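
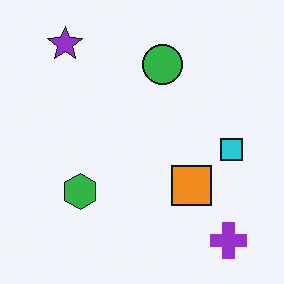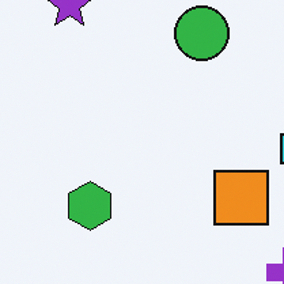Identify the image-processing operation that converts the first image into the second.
This is the original image cropped to a modestly smaller region and rescaled.

The visible shapes are larger and the field of view is narrower; shapes near the original edges may be partly or wholly outside the frame — a crop-and-rescale.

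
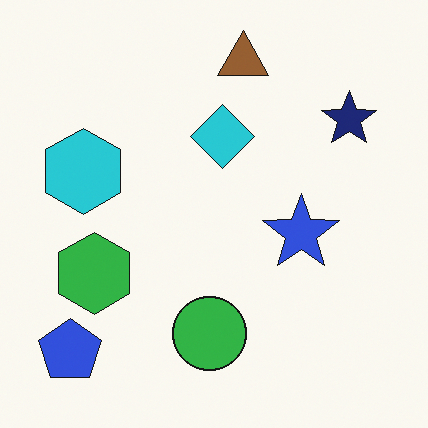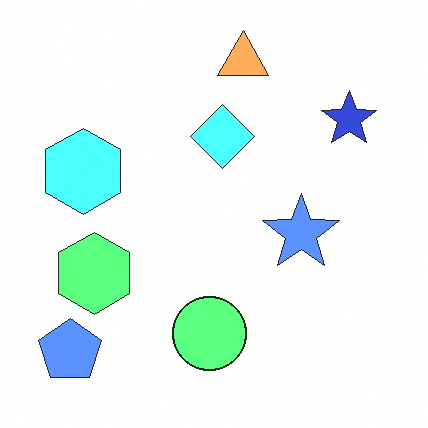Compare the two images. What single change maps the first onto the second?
This is the original image substantially brightened.

Every pixel — background and shapes alike — is uniformly brightened.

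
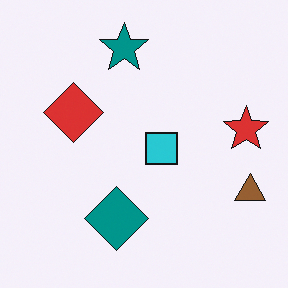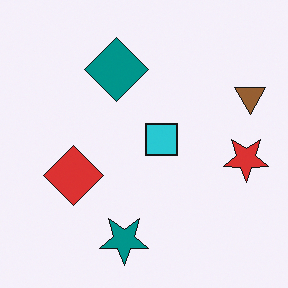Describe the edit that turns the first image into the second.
The transformation is: flipped vertically (top ↔ bottom).

The teal star is in the top of the first image and the bottom of the second — shapes on opposite sides of the horizontal midline have swapped in a mirror flip.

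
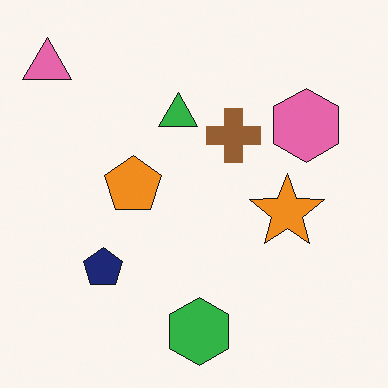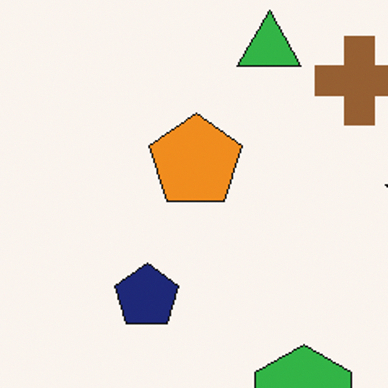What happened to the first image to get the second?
Cropped to a noticeably smaller region and rescaled.

The visible shapes are larger and the field of view is narrower; shapes near the original edges may be partly or wholly outside the frame — a crop-and-rescale.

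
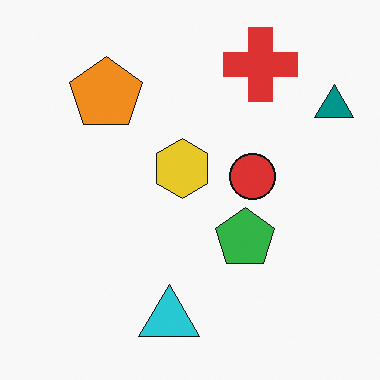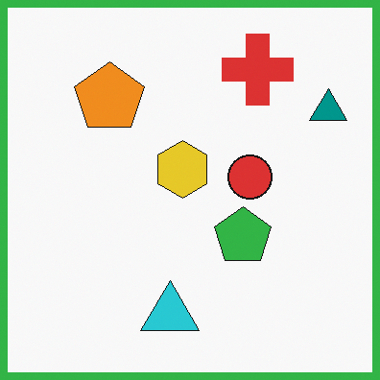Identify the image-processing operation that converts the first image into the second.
The image was framed with a green border.

A solid green frame runs around the edge of the second image, with the content slightly shrunk inside it.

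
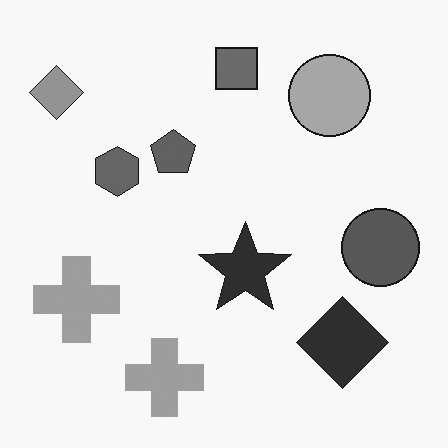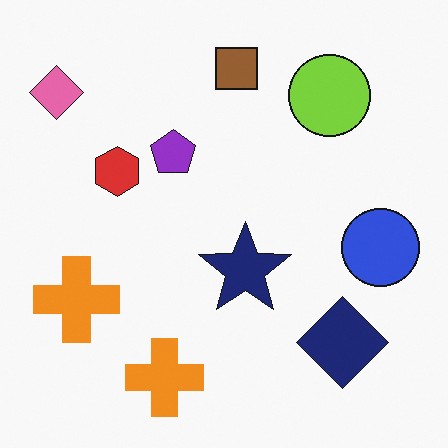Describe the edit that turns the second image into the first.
The first image is the second converted to grayscale.

All color is removed — every shape is now a shade of grey.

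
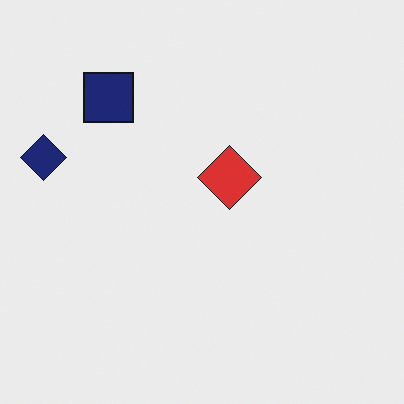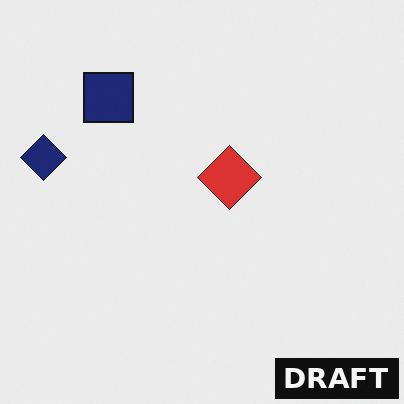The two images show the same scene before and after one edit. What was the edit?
The image was watermarked with the text "DRAFT" in the lower-right corner.

A dark label reading "DRAFT" appears in the lower-right corner.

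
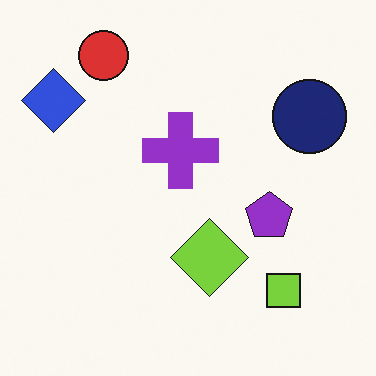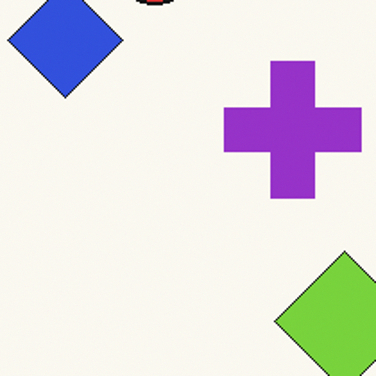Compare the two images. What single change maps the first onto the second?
This is the original image cropped to a noticeably smaller region and rescaled.

The visible shapes are larger and the field of view is narrower; shapes near the original edges may be partly or wholly outside the frame — a crop-and-rescale.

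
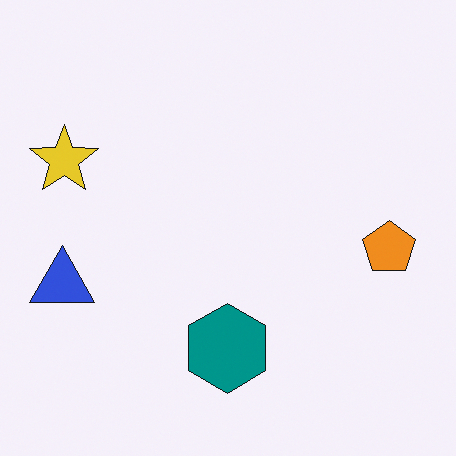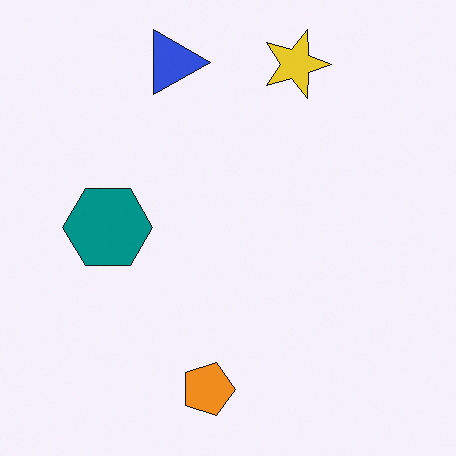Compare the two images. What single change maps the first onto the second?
The transformation is: rotated 90° clockwise.

The yellow star sits in the left of the first image and the top of the second — consistent with a whole-image 90° clockwise rotation.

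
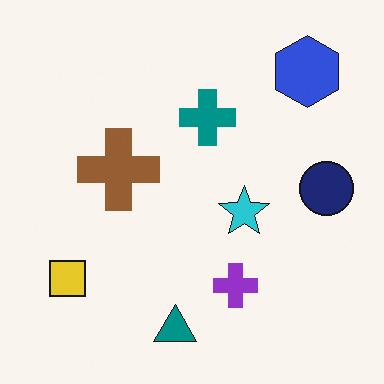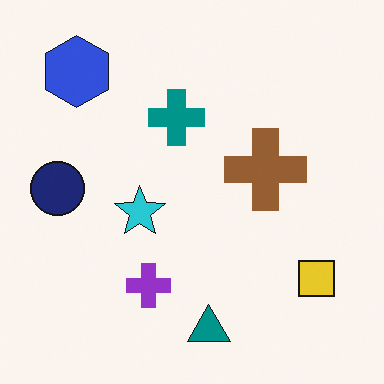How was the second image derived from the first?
This is the original image flipped horizontally (left ↔ right).

The navy circle is in the right of the first image and the left of the second — shapes on opposite sides of the vertical midline have swapped in a mirror flip.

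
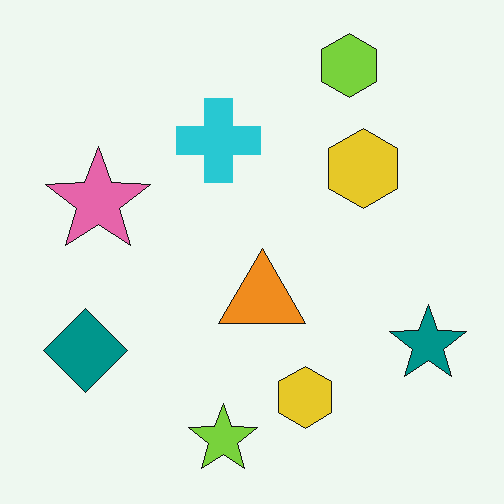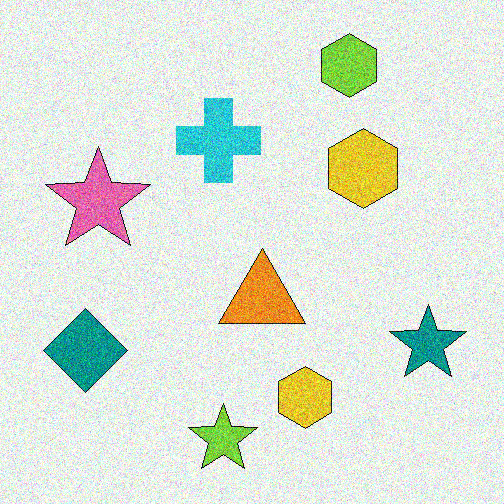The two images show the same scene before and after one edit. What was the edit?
It was degraded with a thick layer of grain.

Random speckle covers the whole image, including the flat background.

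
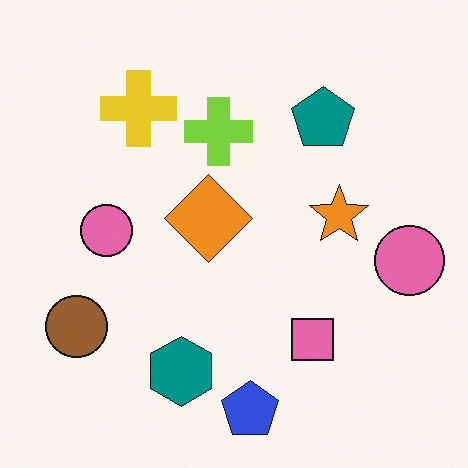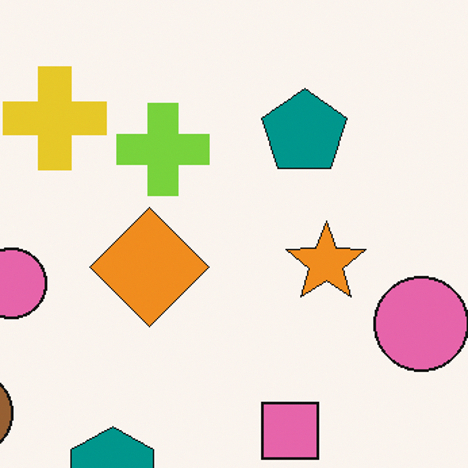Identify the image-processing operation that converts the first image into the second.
This is the original image cropped to a modestly smaller region and rescaled.

The visible shapes are larger and the field of view is narrower; shapes near the original edges may be partly or wholly outside the frame — a crop-and-rescale.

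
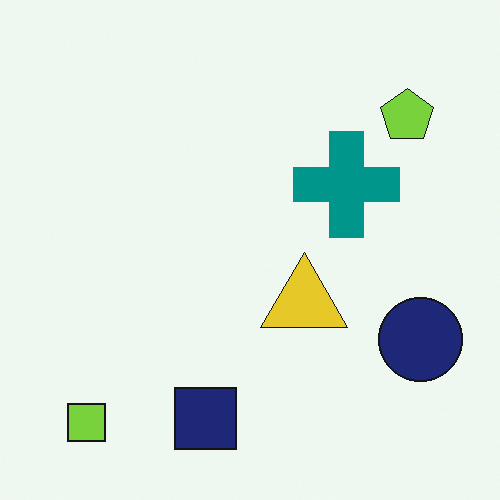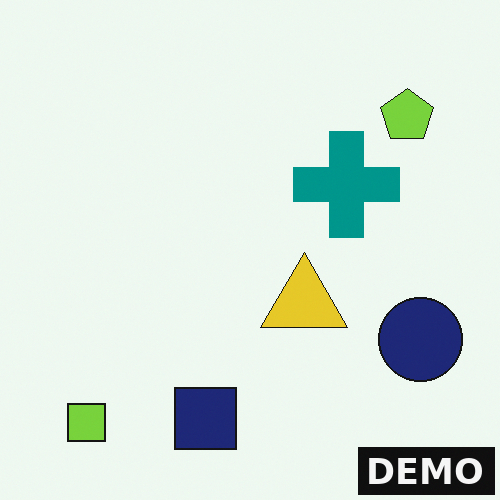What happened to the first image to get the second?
This is the original image watermarked with the text "DEMO" in the lower-right corner.

A dark label reading "DEMO" appears in the lower-right corner.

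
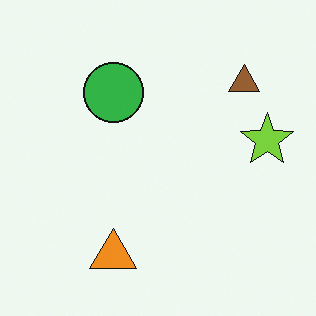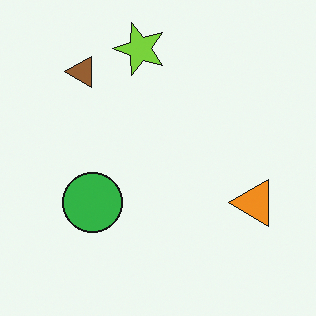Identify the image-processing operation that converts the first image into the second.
The transformation is: rotated 90° counter-clockwise.

The brown triangle sits in the top-right of the first image and the top-left of the second — consistent with a whole-image 90° counter-clockwise rotation.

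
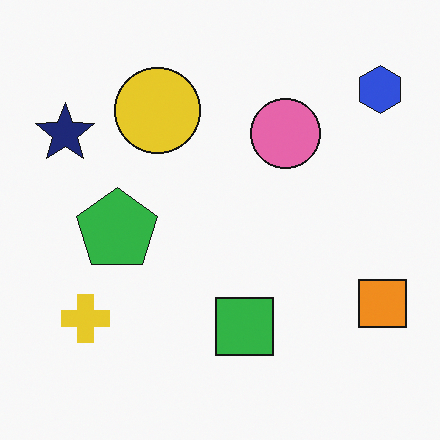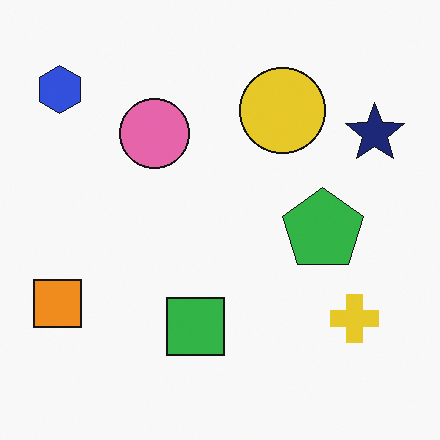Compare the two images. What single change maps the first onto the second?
The image was flipped horizontally (left ↔ right).

The orange square is in the bottom-right of the first image and the bottom-left of the second — shapes on opposite sides of the vertical midline have swapped in a mirror flip.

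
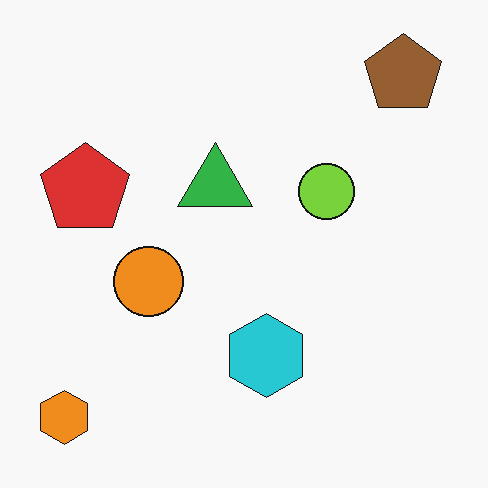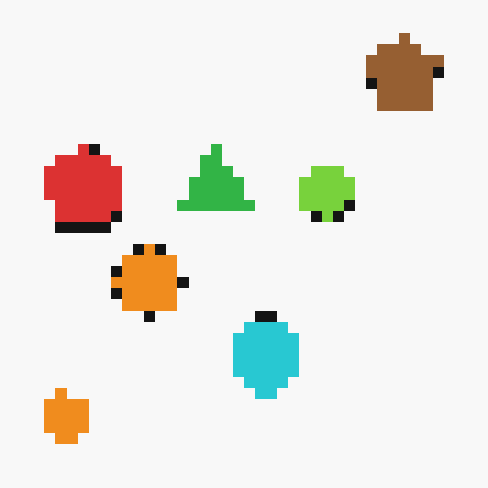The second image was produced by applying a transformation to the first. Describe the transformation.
It was coarsely pixelated.

Shapes are reduced to large square blocks; fine edges and outlines are lost — a downscale-then-upscale (mosaic) effect.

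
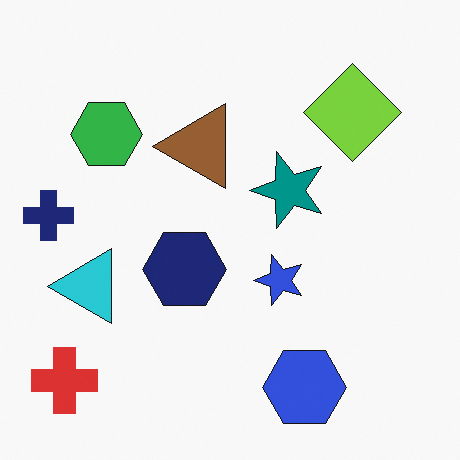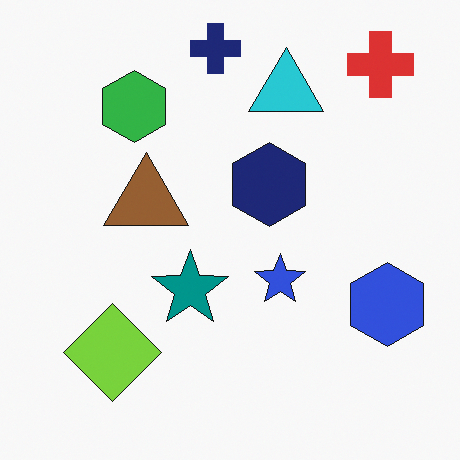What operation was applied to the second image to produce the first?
This is the original image transposed (reflected across the top-left ↔ bottom-right diagonal).

Shapes have swapped their row and column positions — what was in the top-right is now in the bottom-left — a diagonal reflection.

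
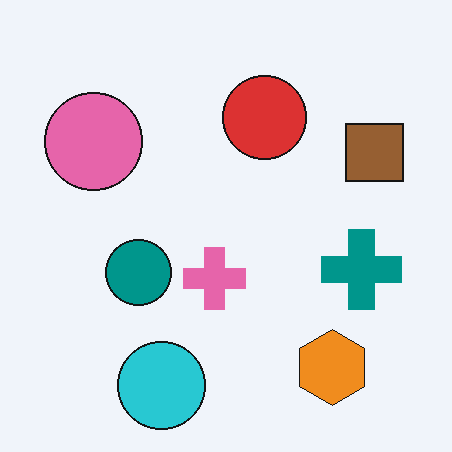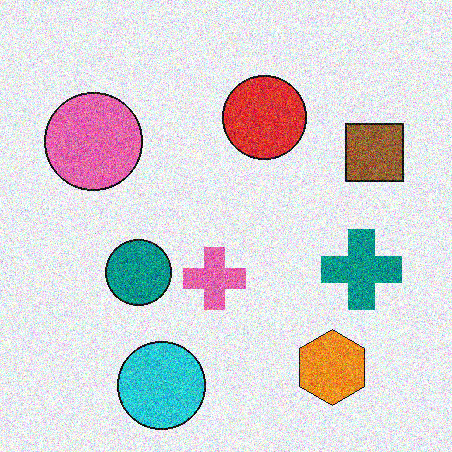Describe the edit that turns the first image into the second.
This is the original image degraded with a thick layer of grain.

Random speckle covers the whole image, including the flat background.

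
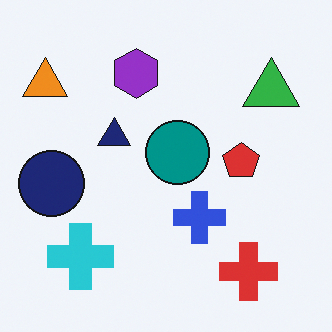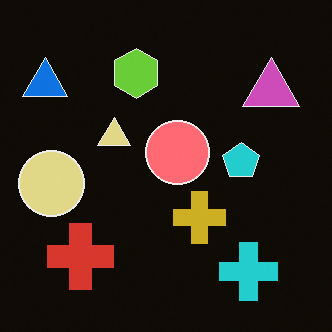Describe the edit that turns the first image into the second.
It was color-inverted (negative).

The light background has become dark and every shape's color is its complement — a photographic negative.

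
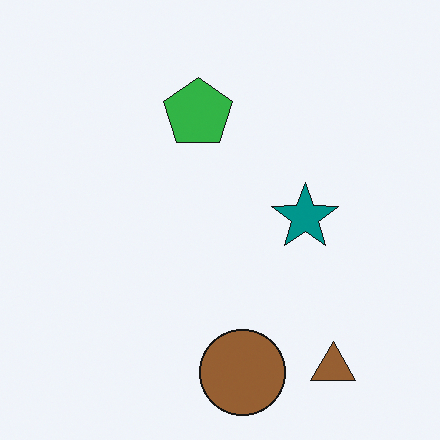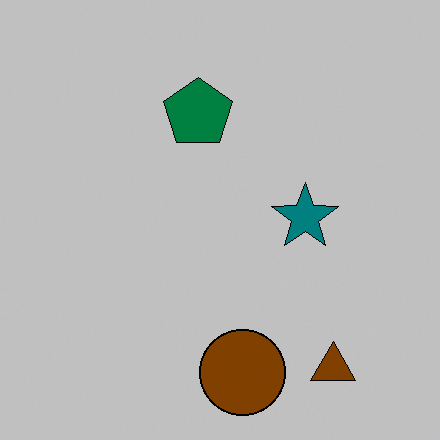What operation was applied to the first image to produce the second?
Heavily posterized to just a handful of flat colors.

Each flat color has snapped to a coarser quantized level — most visibly, the near-white background has dropped to a flat grey.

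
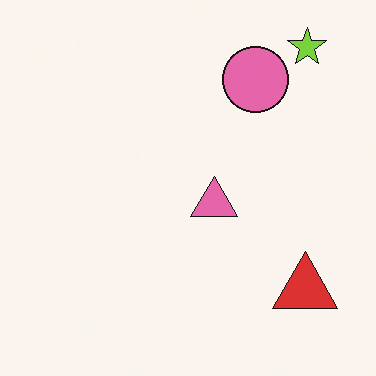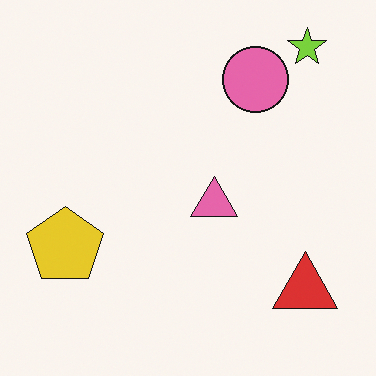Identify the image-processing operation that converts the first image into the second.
The transformation is: overlaid with an additional yellow pentagon.

A yellow pentagon appears in the second image that is absent from the first.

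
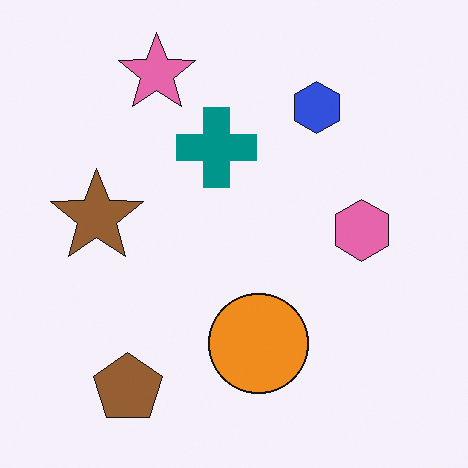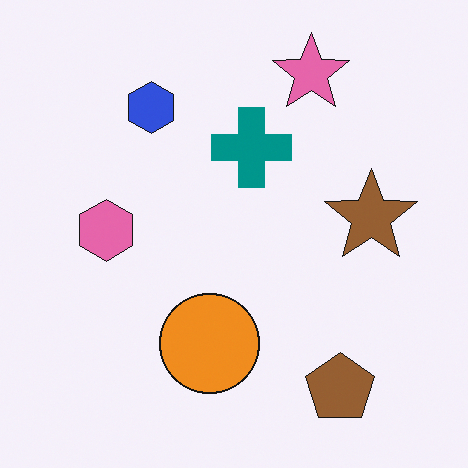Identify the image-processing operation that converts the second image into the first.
The image was flipped horizontally (left ↔ right).

The brown star is in the right of the second image and the left of the first — shapes on opposite sides of the vertical midline have swapped in a mirror flip.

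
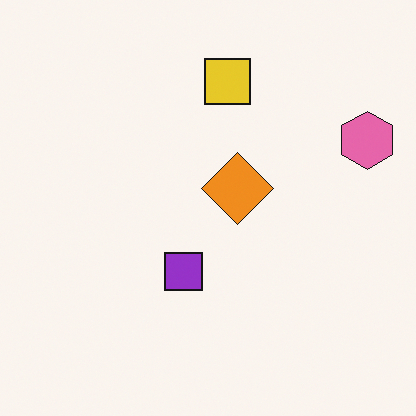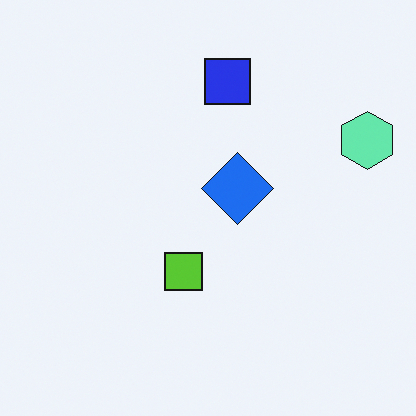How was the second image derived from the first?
The second image is the first hue-shifted by a large amount.

Every shape's color has rotated by the same amount around the hue wheel — a uniform hue shift.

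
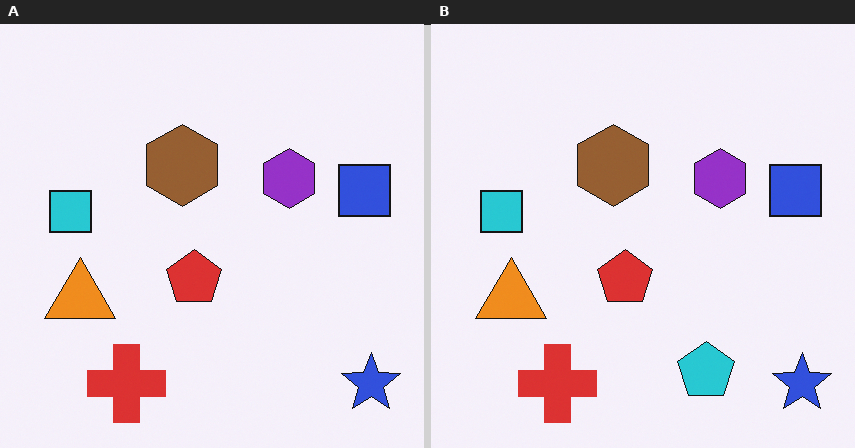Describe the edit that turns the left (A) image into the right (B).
The transformation is: overlaid with an additional cyan pentagon.

A cyan pentagon appears in the right (B) image that is absent from the left (A).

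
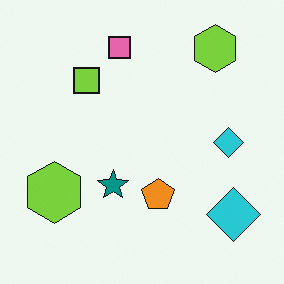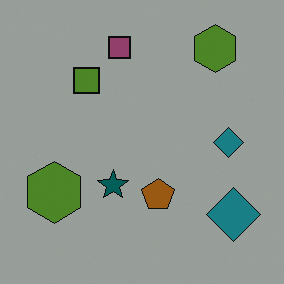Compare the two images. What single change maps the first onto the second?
This is the original image substantially darkened.

Every pixel — background and shapes alike — is uniformly darkened.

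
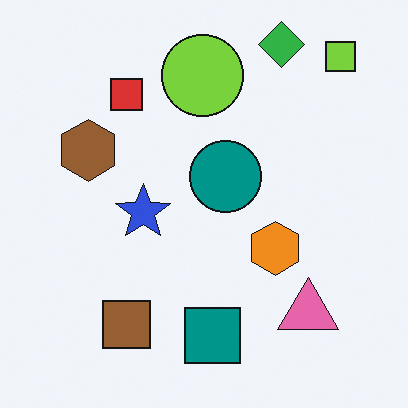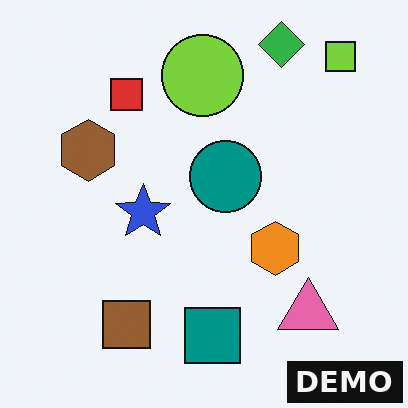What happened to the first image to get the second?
The second image is the first watermarked with the text "DEMO" in the lower-right corner.

A dark label reading "DEMO" appears in the lower-right corner.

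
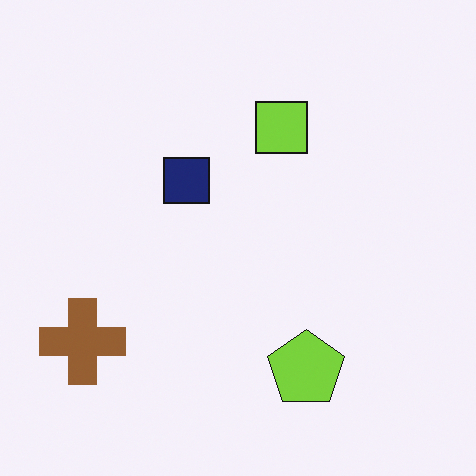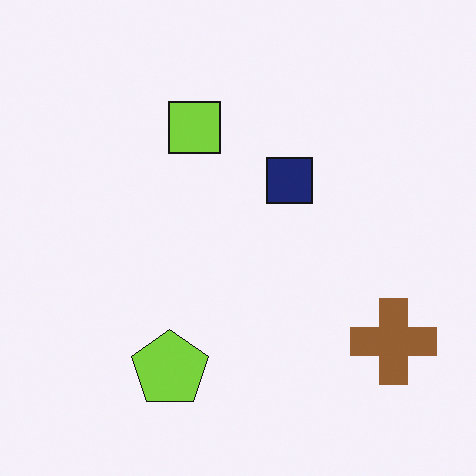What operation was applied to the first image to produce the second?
The image was flipped horizontally (left ↔ right).

The brown cross is in the bottom-left of the first image and the bottom-right of the second — shapes on opposite sides of the vertical midline have swapped in a mirror flip.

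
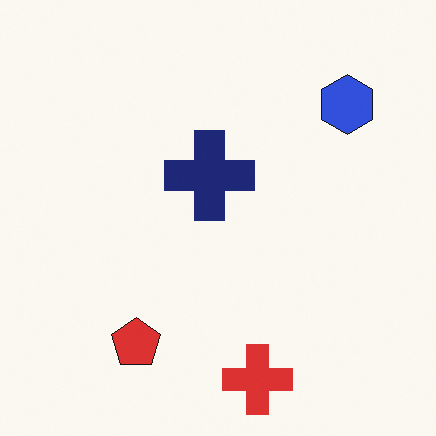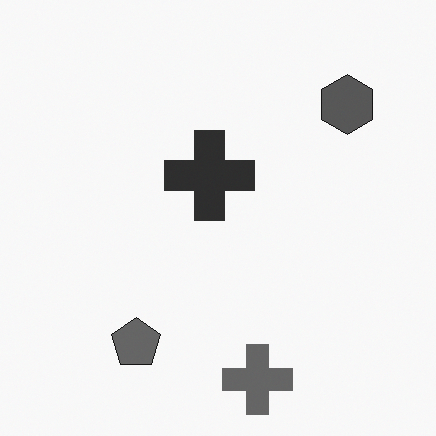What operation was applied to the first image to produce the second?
The transformation is: converted to grayscale.

All color is removed — every shape is now a shade of grey.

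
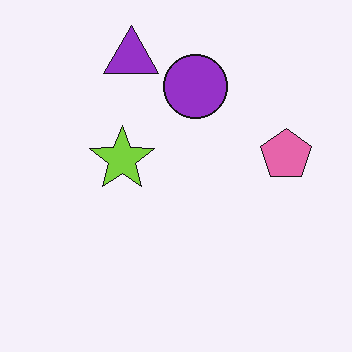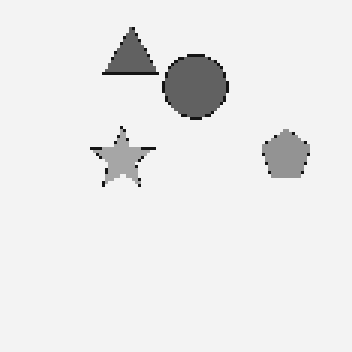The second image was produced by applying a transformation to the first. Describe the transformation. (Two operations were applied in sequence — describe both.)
The second image is the first lightly pixelated (a mild mosaic effect), then converted to grayscale.

Shapes are reduced to large square blocks; fine edges and outlines are lost — a downscale-then-upscale (mosaic) effect. All color is removed — every shape is now a shade of grey.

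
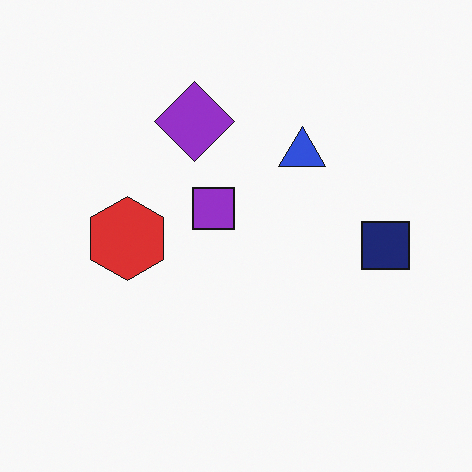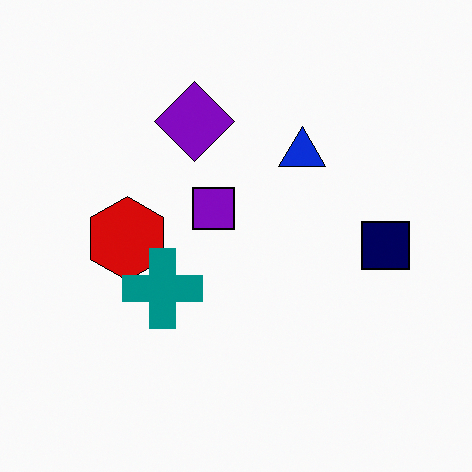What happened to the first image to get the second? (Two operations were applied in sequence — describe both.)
Given slightly increased contrast, then overlaid with an additional teal cross.

Tones are pushed away from mid-grey across the whole image — a global contrast change. A teal cross appears in the second image that is absent from the first.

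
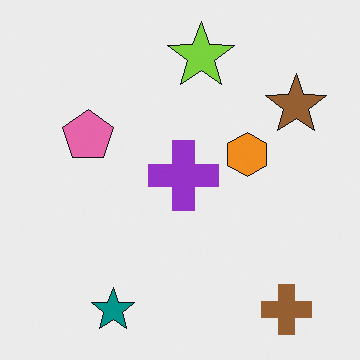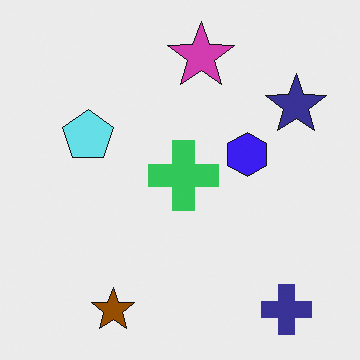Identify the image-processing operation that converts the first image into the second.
Hue-shifted by a large amount.

Every shape's color has rotated by the same amount around the hue wheel — a uniform hue shift.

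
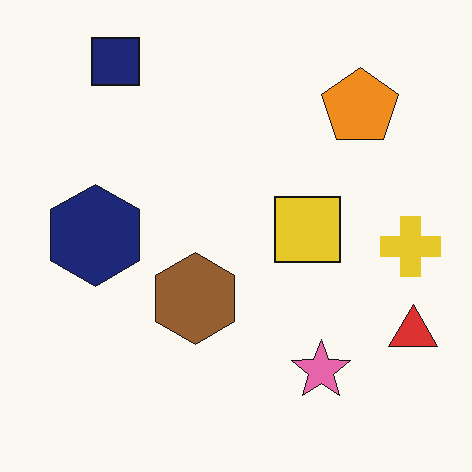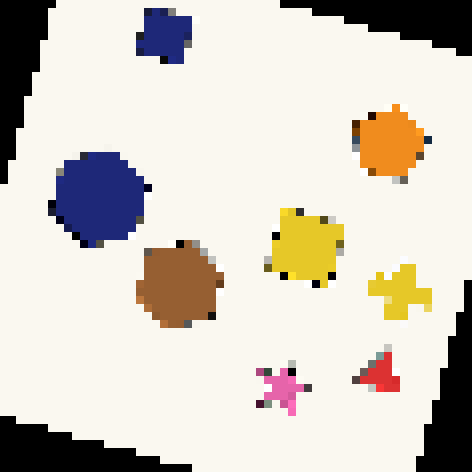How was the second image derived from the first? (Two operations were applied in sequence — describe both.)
The image was rotated clockwise by a clearly visible amount, then pixelated into visible square blocks.

Every shape is tilted by the same angle and the image corners show triangular fill wedges — a whole-image rotation by a non-right angle. Shapes are reduced to large square blocks; fine edges and outlines are lost — a downscale-then-upscale (mosaic) effect.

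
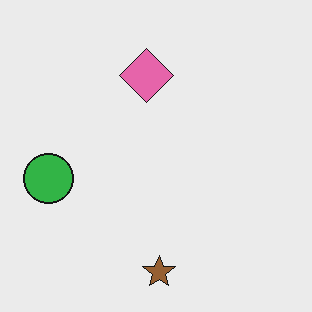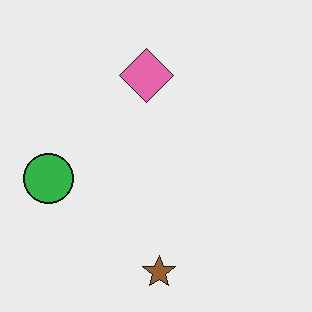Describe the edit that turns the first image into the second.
It was JPEG-compressed with visible artifacts.

Blocky 8×8 compression artifacts appear around shape edges and the flat background shows ringing — characteristic JPEG degradation.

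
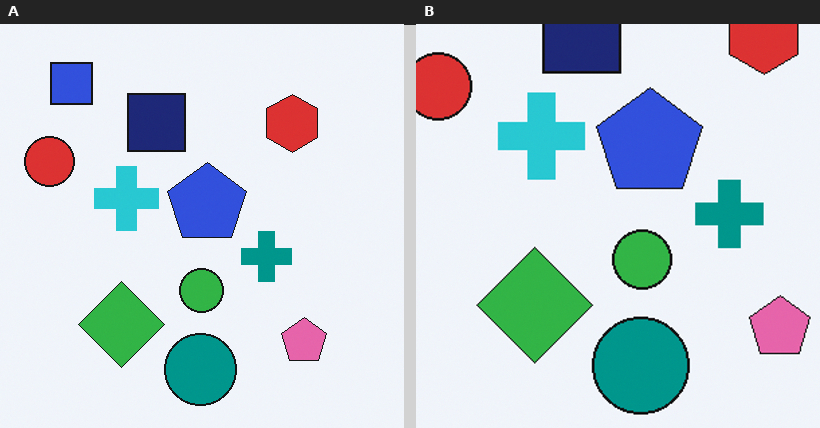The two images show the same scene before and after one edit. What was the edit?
The image was cropped slightly and scaled back up.

The visible shapes are larger and the field of view is narrower; shapes near the original edges may be partly or wholly outside the frame — a crop-and-rescale.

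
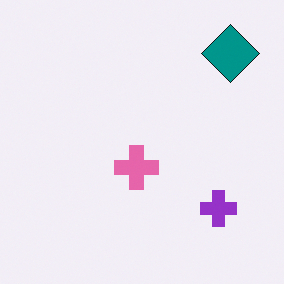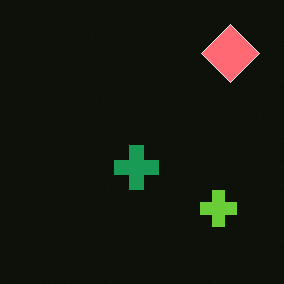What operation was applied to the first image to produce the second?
The second image is the first color-inverted (negative).

The light background has become dark and every shape's color is its complement — a photographic negative.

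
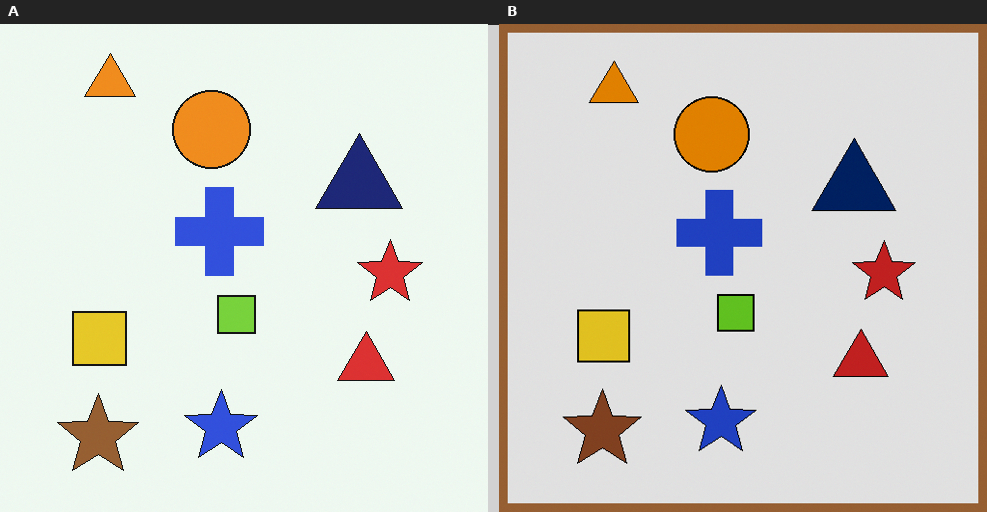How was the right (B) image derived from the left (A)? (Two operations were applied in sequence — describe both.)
The right (B) image is the left (A) moderately posterized, then framed with a brown border.

Each flat color has snapped to a coarser quantized level — most visibly, the near-white background has dropped to a flat grey. A solid brown frame runs around the edge of the right (B) image, with the content slightly shrunk inside it.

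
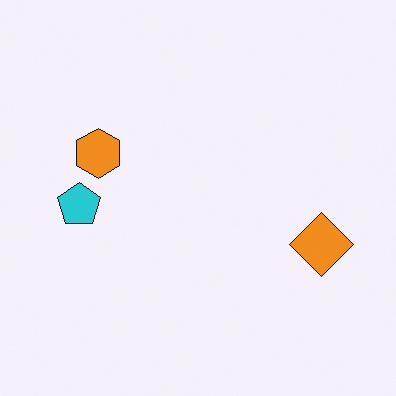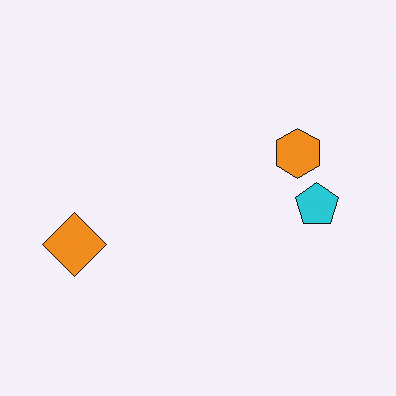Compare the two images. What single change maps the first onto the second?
The second image is the first flipped horizontally (left ↔ right).

The orange diamond is in the right of the first image and the left of the second — shapes on opposite sides of the vertical midline have swapped in a mirror flip.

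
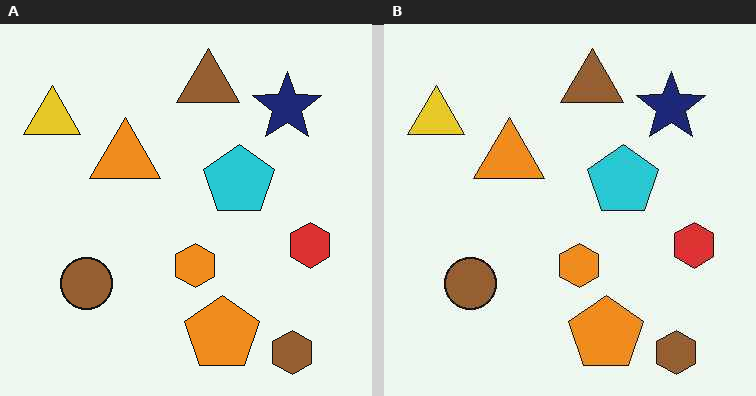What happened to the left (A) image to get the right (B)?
This is the original image given moderate JPEG compression.

Blocky 8×8 compression artifacts appear around shape edges and the flat background shows ringing — characteristic JPEG degradation.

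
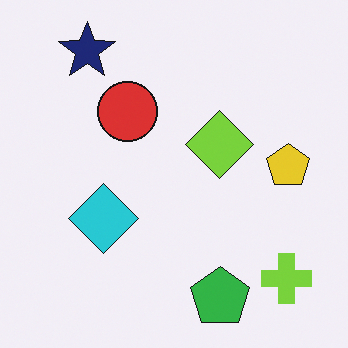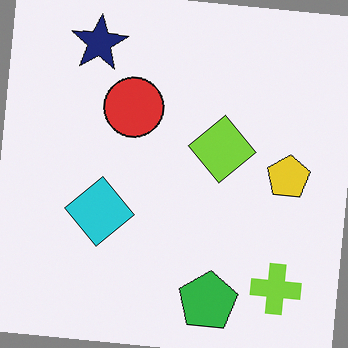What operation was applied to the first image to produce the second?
It was rotated clockwise by a small amount.

Every shape is tilted by the same angle and the image corners show triangular fill wedges — a whole-image rotation by a non-right angle.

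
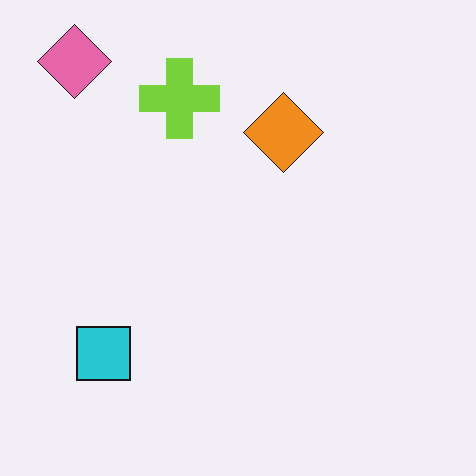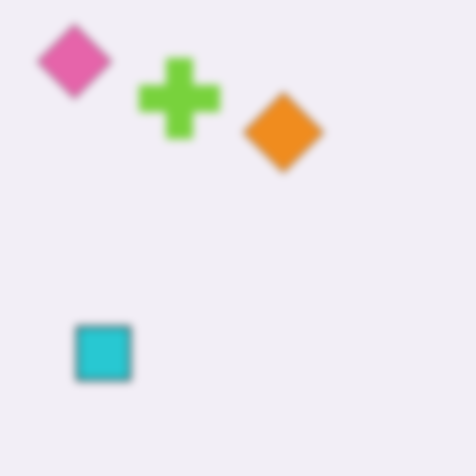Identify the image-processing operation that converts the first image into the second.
This is the original image noticeably gaussian-blurred.

Shape edges and outlines are uniformly softened across the whole image.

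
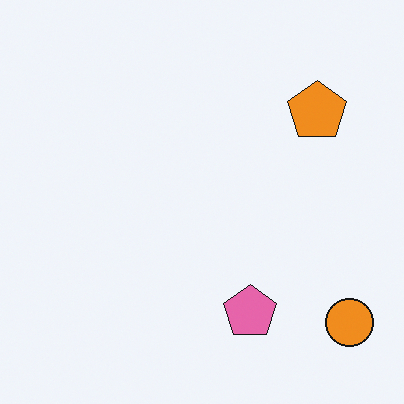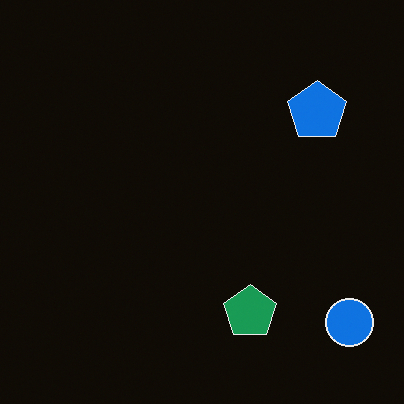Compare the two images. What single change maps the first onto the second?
The transformation is: color-inverted (negative).

The light background has become dark and every shape's color is its complement — a photographic negative.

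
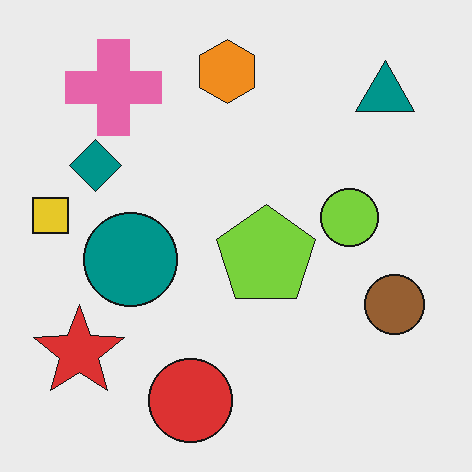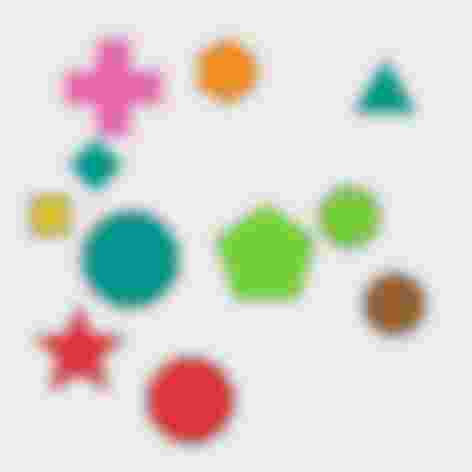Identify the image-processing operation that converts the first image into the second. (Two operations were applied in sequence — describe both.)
Heavily blurred, then heavily JPEG-compressed with obvious blocking artifacts.

Shape edges and outlines are uniformly softened across the whole image. Blocky 8×8 compression artifacts appear around shape edges and the flat background shows ringing — characteristic JPEG degradation.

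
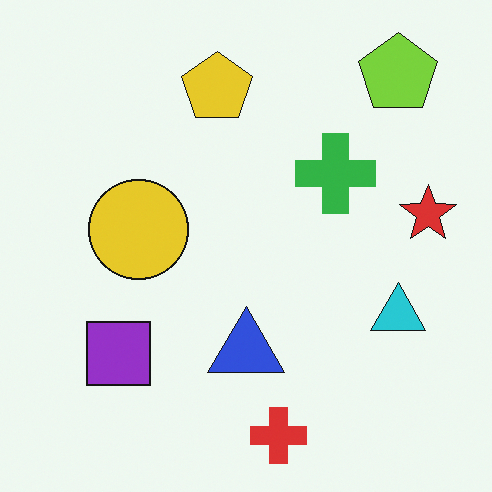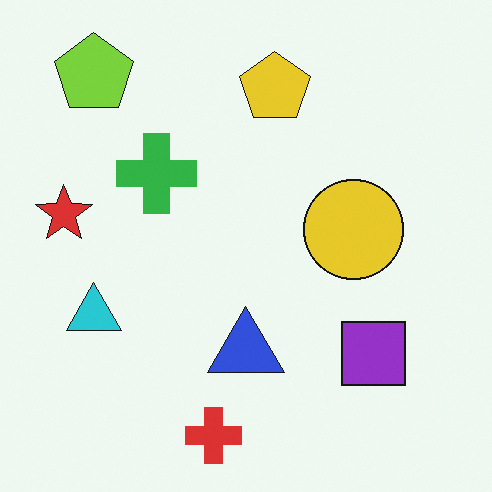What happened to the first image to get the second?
The image was flipped horizontally (left ↔ right).

The red star is in the right of the first image and the left of the second — shapes on opposite sides of the vertical midline have swapped in a mirror flip.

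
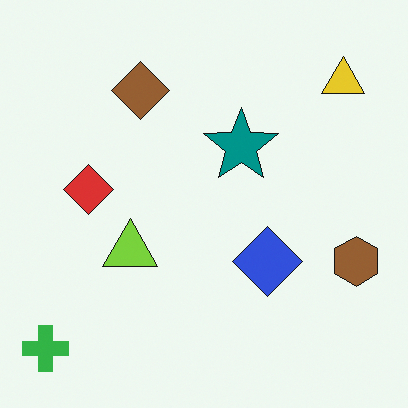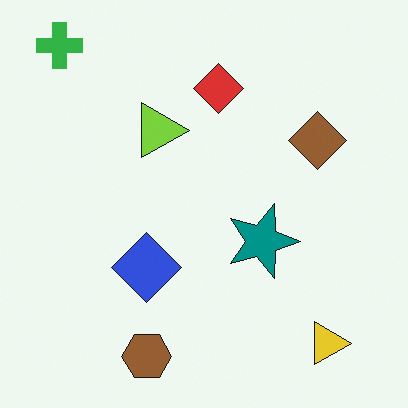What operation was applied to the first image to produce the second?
It was rotated 90° clockwise.

The green cross sits in the bottom-left of the first image and the top-left of the second — consistent with a whole-image 90° clockwise rotation.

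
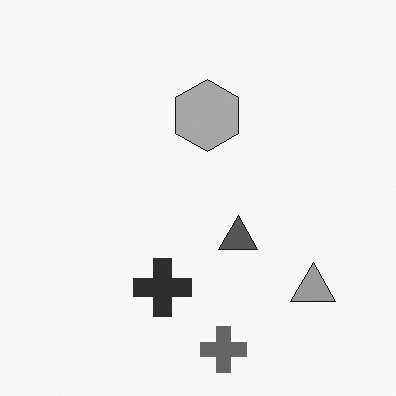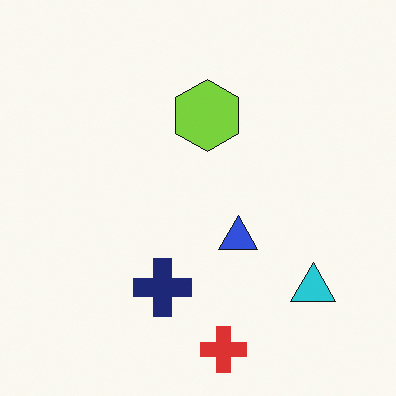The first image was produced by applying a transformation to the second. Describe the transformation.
The first image is the second converted to grayscale.

All color is removed — every shape is now a shade of grey.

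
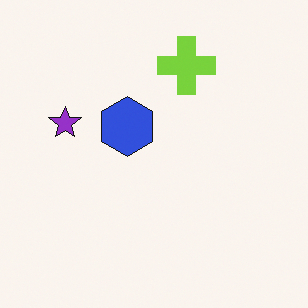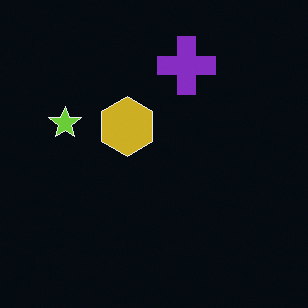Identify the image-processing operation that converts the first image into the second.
This is the original image color-inverted (negative).

The light background has become dark and every shape's color is its complement — a photographic negative.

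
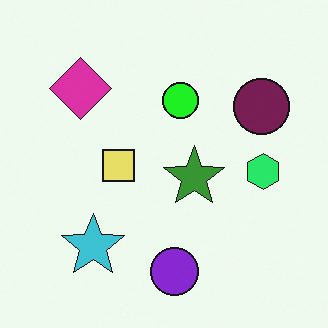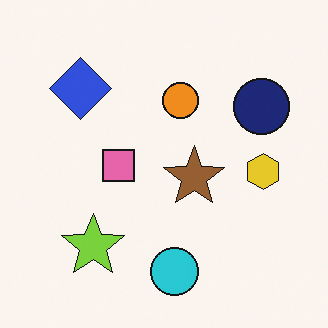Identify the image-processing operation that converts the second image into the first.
The transformation is: hue-shifted by a moderate amount.

Every shape's color has rotated by the same amount around the hue wheel — a uniform hue shift.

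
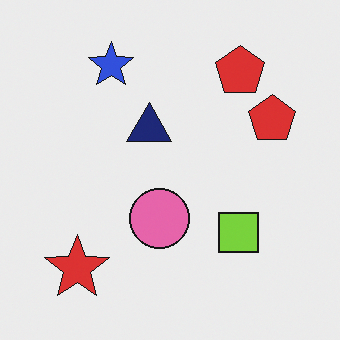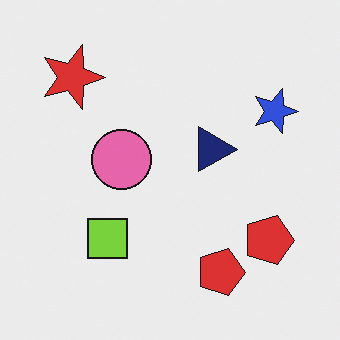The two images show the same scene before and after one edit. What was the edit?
The image was rotated 90° clockwise.

The red star sits in the bottom-left of the first image and the top-left of the second — consistent with a whole-image 90° clockwise rotation.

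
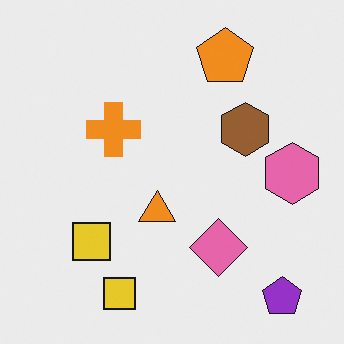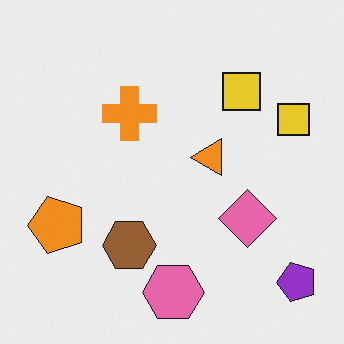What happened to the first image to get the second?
Transposed (reflected across the top-left ↔ bottom-right diagonal).

Shapes have swapped their row and column positions — what was in the top-right is now in the bottom-left — a diagonal reflection.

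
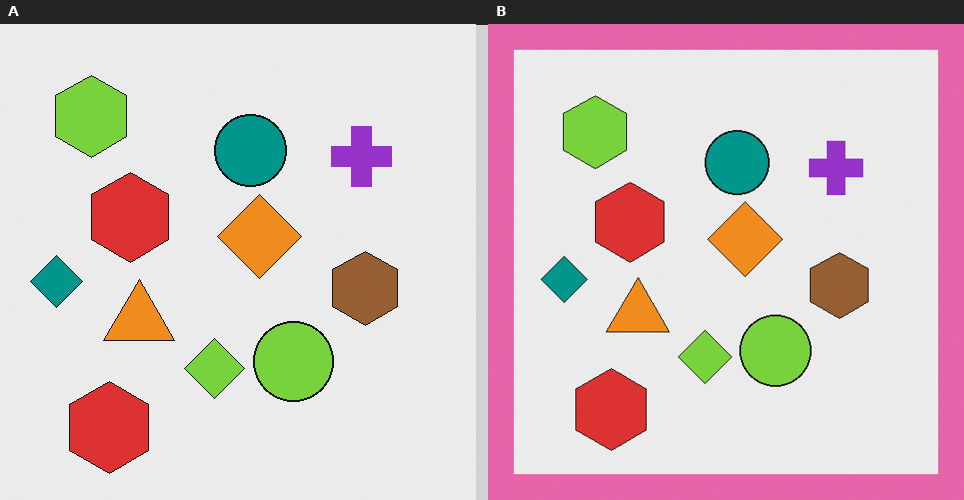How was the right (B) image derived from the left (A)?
The right (B) image is the left (A) framed with a pink border.

A solid pink frame runs around the edge of the right (B) image, with the content slightly shrunk inside it.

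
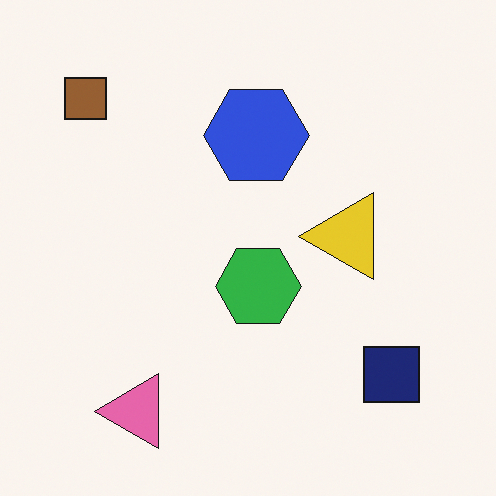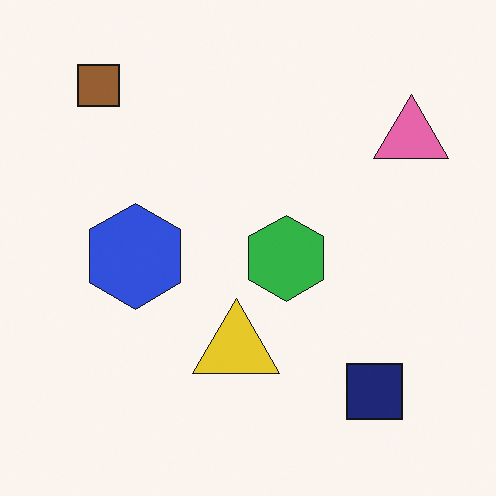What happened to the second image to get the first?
Transposed (reflected across the top-left ↔ bottom-right diagonal).

Shapes have swapped their row and column positions — what was in the top-right is now in the bottom-left — a diagonal reflection.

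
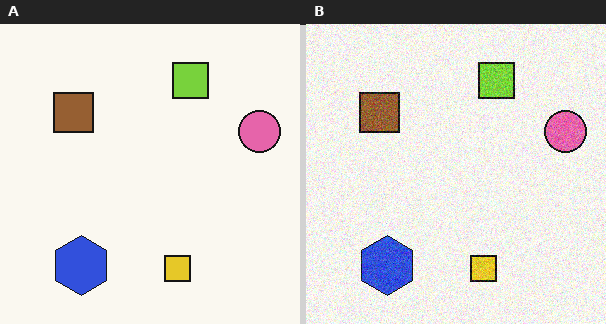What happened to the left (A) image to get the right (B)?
The transformation is: degraded with moderate additive noise.

Random speckle covers the whole image, including the flat background.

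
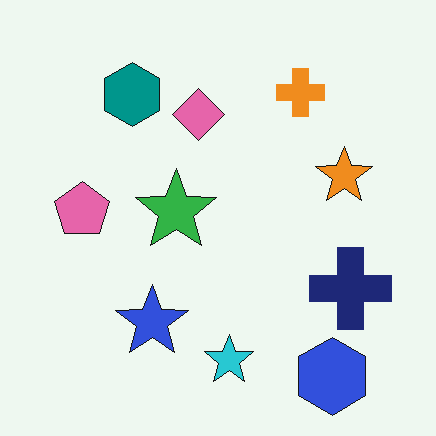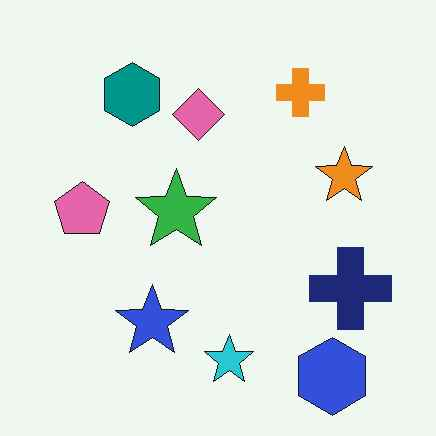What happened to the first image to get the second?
It was given moderate JPEG compression.

Blocky 8×8 compression artifacts appear around shape edges and the flat background shows ringing — characteristic JPEG degradation.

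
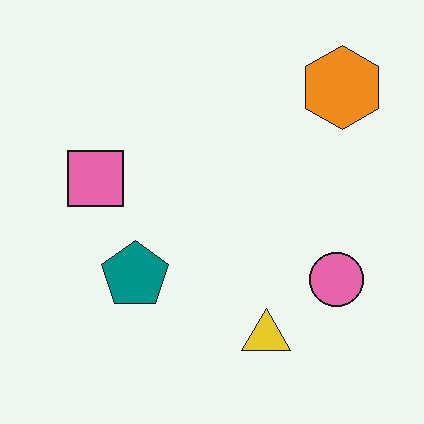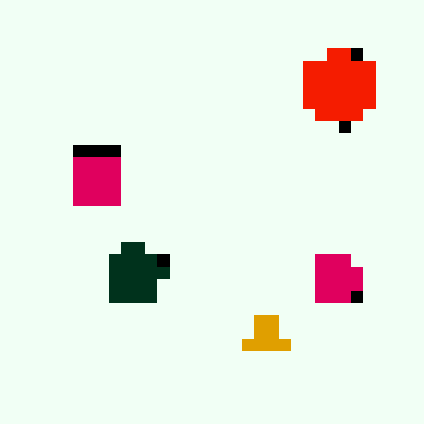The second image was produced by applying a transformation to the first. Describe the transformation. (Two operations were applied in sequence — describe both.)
The image was given much higher contrast, then heavily pixelated into large blocks.

Tones are pushed away from mid-grey across the whole image — a global contrast change. Shapes are reduced to large square blocks; fine edges and outlines are lost — a downscale-then-upscale (mosaic) effect.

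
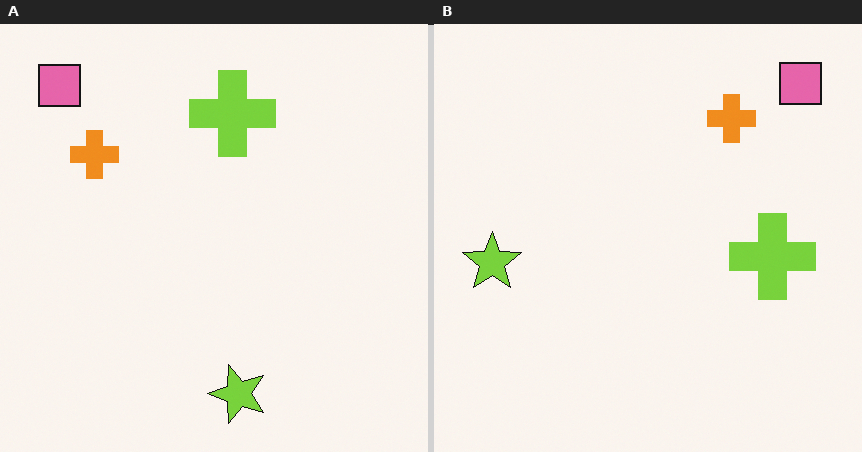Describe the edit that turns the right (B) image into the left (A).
Rotated 90° counter-clockwise.

The pink square sits in the top-right of the right (B) image and the top-left of the left (A) — consistent with a whole-image 90° counter-clockwise rotation.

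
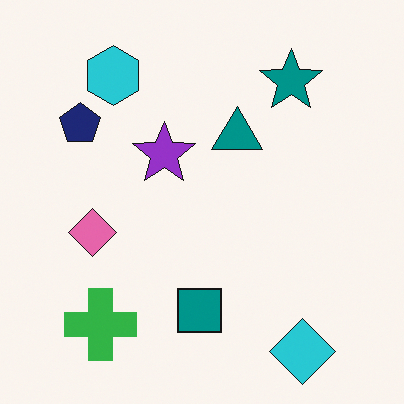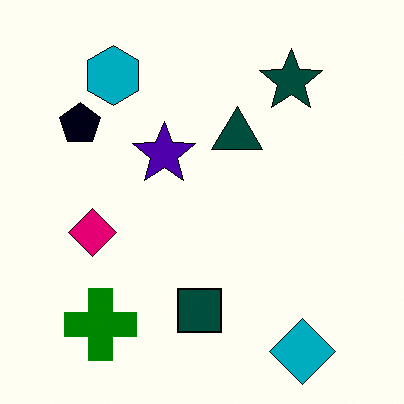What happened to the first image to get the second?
Boosted in contrast.

Tones are pushed away from mid-grey across the whole image — a global contrast change.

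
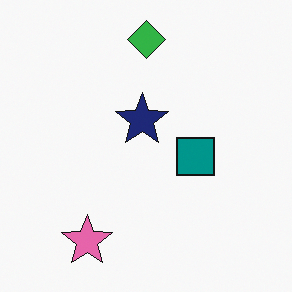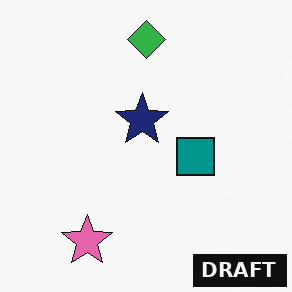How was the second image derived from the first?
This is the original image watermarked with the text "DRAFT" in the lower-right corner.

A dark label reading "DRAFT" appears in the lower-right corner.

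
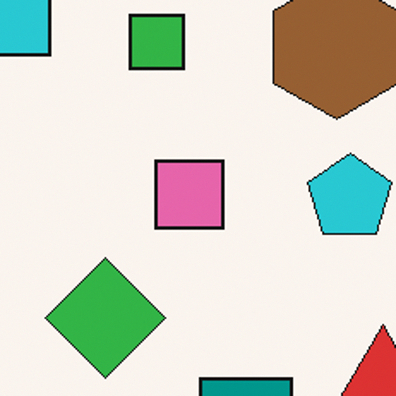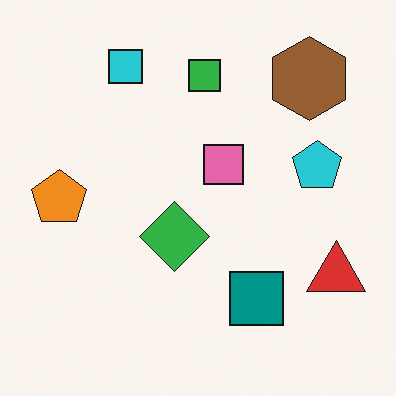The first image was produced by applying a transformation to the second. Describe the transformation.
The first image is the second cropped to a noticeably smaller region and rescaled.

The visible shapes are larger and the field of view is narrower; shapes near the original edges may be partly or wholly outside the frame — a crop-and-rescale.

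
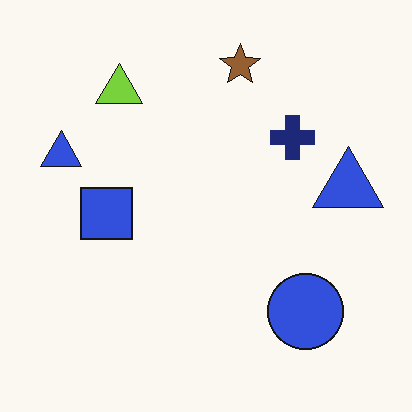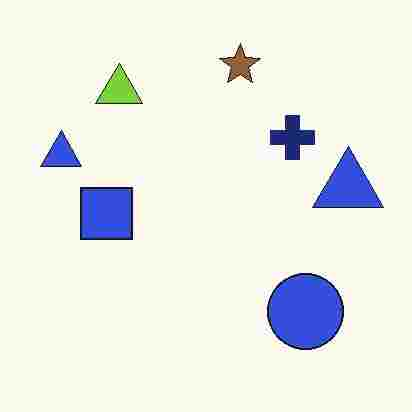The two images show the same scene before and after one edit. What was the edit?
Degraded with heavy JPEG compression.

Blocky 8×8 compression artifacts appear around shape edges and the flat background shows ringing — characteristic JPEG degradation.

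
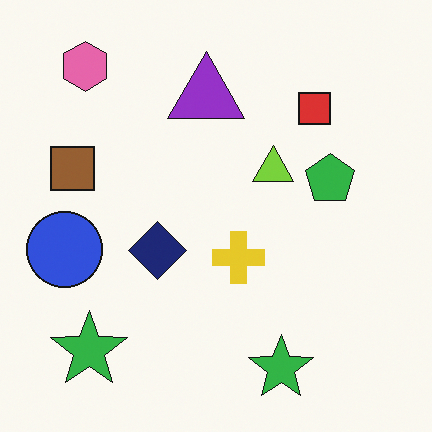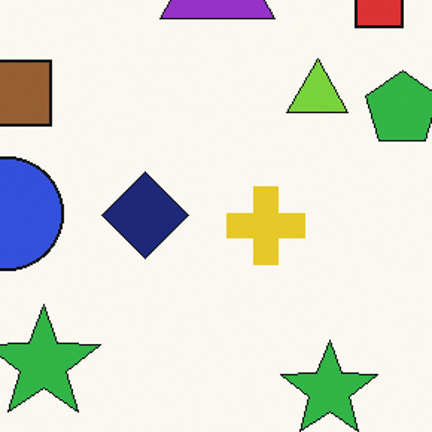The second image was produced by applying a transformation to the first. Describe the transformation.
It was cropped to a modestly smaller region and rescaled.

The visible shapes are larger and the field of view is narrower; shapes near the original edges may be partly or wholly outside the frame — a crop-and-rescale.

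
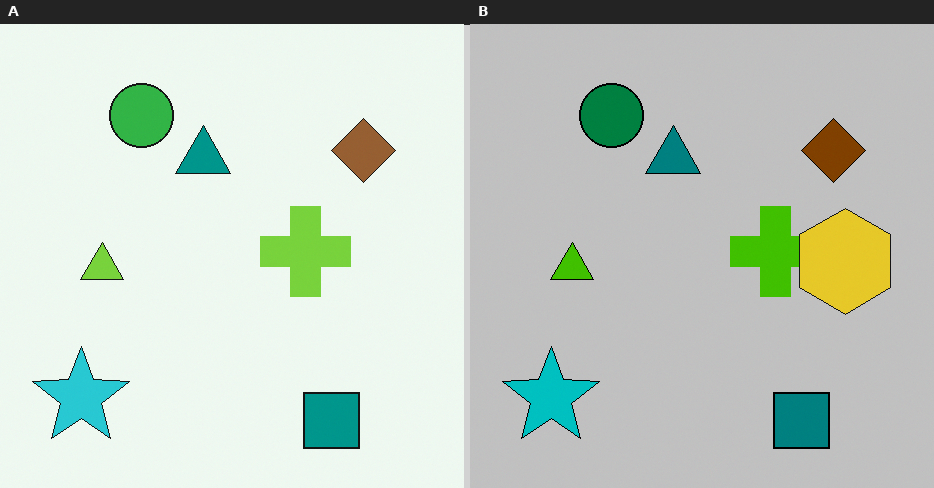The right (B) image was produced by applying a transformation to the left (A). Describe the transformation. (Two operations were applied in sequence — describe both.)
The transformation is: heavily posterized to just a handful of flat colors, then overlaid with an additional yellow hexagon.

Each flat color has snapped to a coarser quantized level — most visibly, the near-white background has dropped to a flat grey. A yellow hexagon appears in the right (B) image that is absent from the left (A).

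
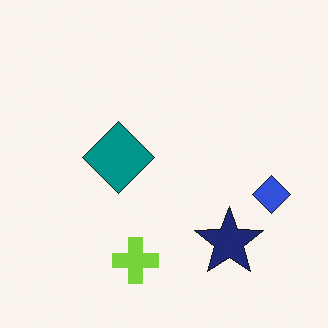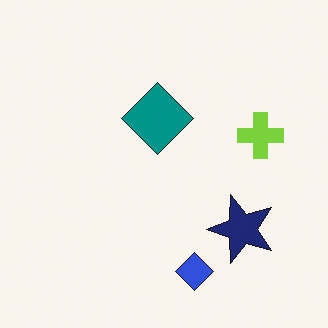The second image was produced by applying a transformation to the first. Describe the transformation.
Transposed (reflected across the top-left ↔ bottom-right diagonal).

Shapes have swapped their row and column positions — what was in the top-right is now in the bottom-left — a diagonal reflection.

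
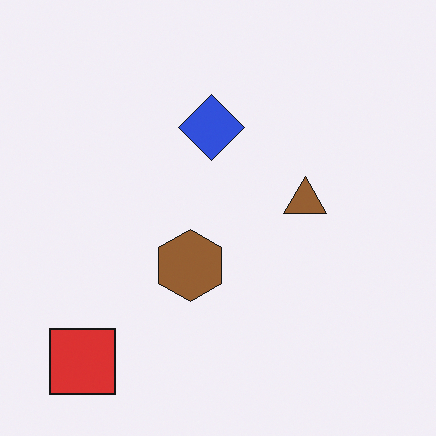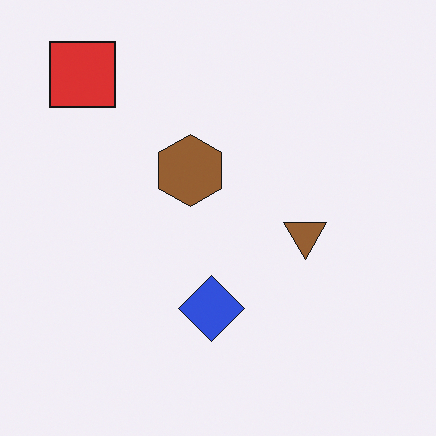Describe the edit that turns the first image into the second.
The transformation is: flipped vertically (top ↔ bottom).

The red square is in the bottom-left of the first image and the top-left of the second — shapes on opposite sides of the horizontal midline have swapped in a mirror flip.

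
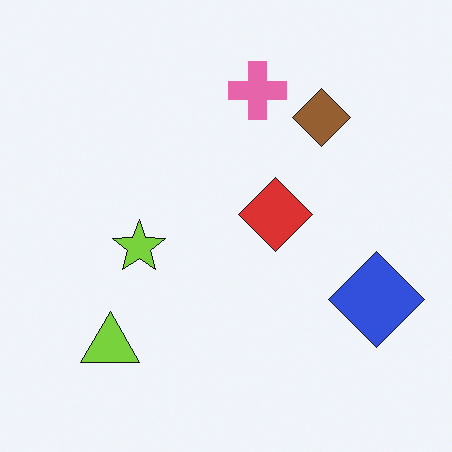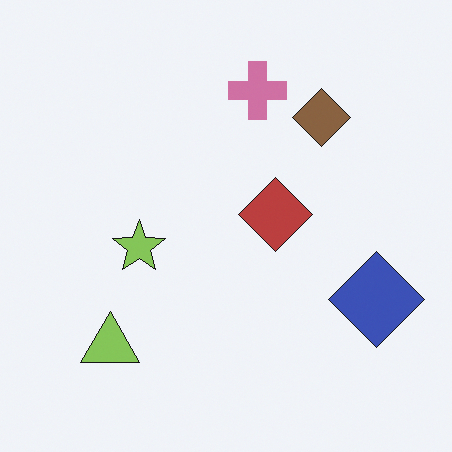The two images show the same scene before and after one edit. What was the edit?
This is the original image slightly desaturated.

All colors are more muted and greyish — a global saturation change.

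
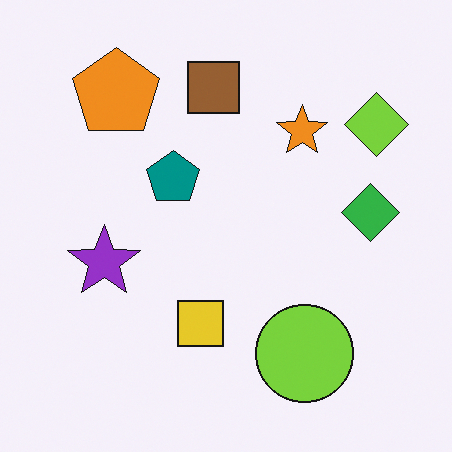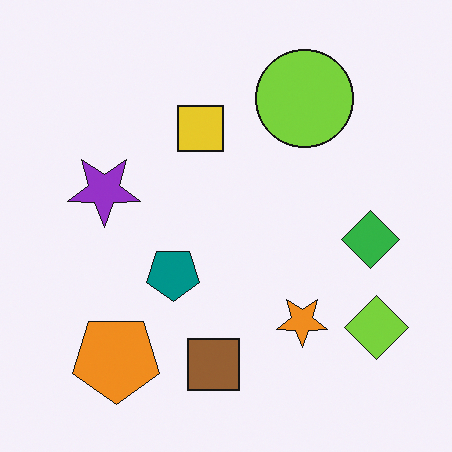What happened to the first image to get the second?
Flipped vertically (top ↔ bottom).

The brown square is in the top of the first image and the bottom of the second — shapes on opposite sides of the horizontal midline have swapped in a mirror flip.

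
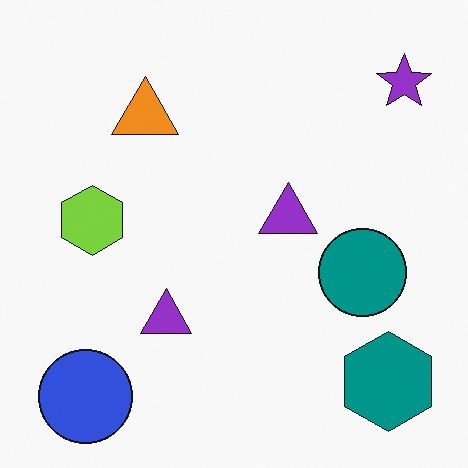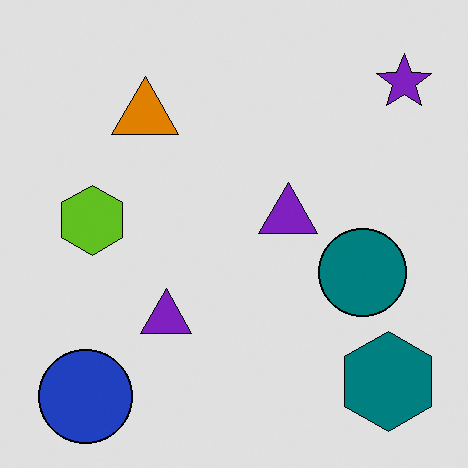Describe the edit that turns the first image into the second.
The image was posterized to a reduced palette.

Each flat color has snapped to a coarser quantized level — most visibly, the near-white background has dropped to a flat grey.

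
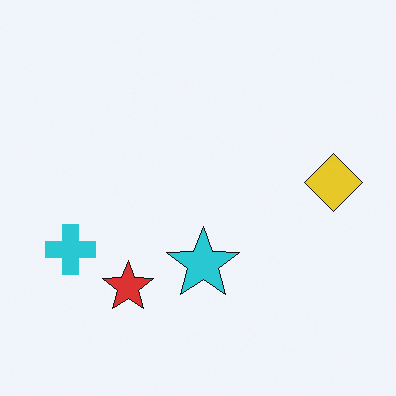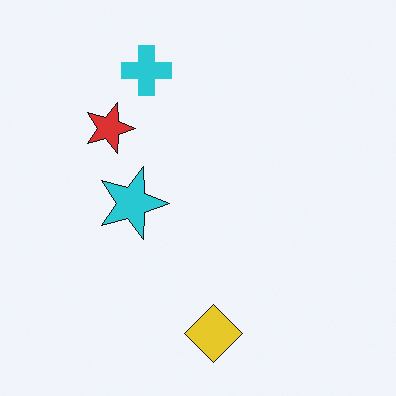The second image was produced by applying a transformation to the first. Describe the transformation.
The second image is the first rotated 90° clockwise.

The cyan cross sits in the left of the first image and the top of the second — consistent with a whole-image 90° clockwise rotation.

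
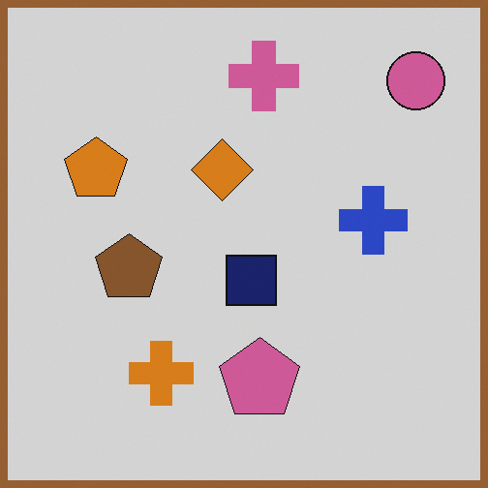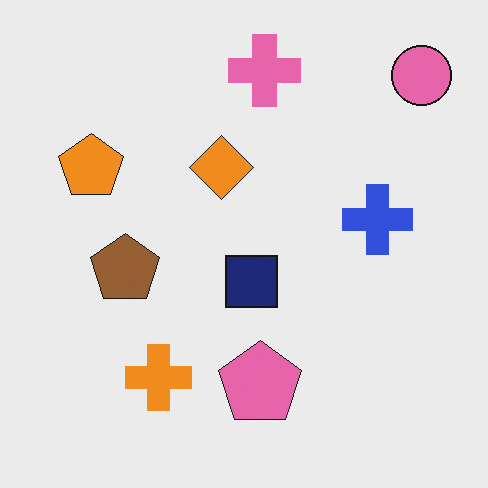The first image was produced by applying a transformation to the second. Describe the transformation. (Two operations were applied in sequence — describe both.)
The transformation is: slightly darkened, then framed with a brown border.

Every pixel — background and shapes alike — is uniformly darkened. A solid brown frame runs around the edge of the first image, with the content slightly shrunk inside it.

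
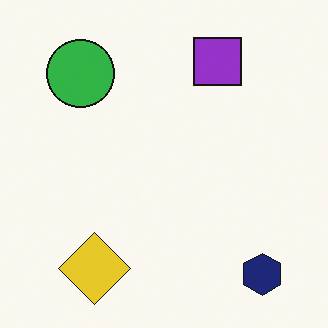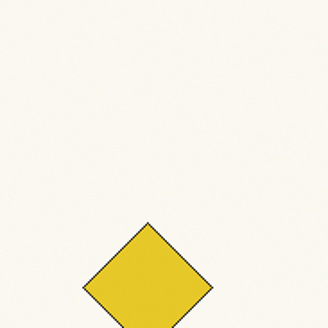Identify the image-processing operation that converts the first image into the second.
The transformation is: cropped tightly and scaled back up.

The visible shapes are larger and the field of view is narrower; shapes near the original edges may be partly or wholly outside the frame — a crop-and-rescale.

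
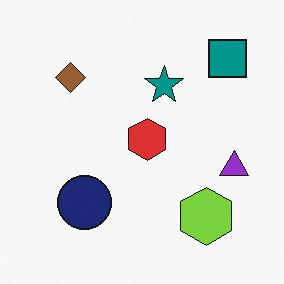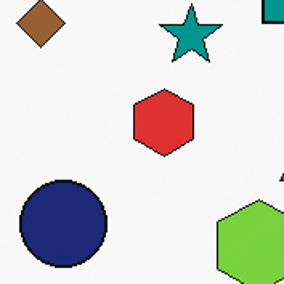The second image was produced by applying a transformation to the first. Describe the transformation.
The second image is the first cropped slightly and scaled back up.

The visible shapes are larger and the field of view is narrower; shapes near the original edges may be partly or wholly outside the frame — a crop-and-rescale.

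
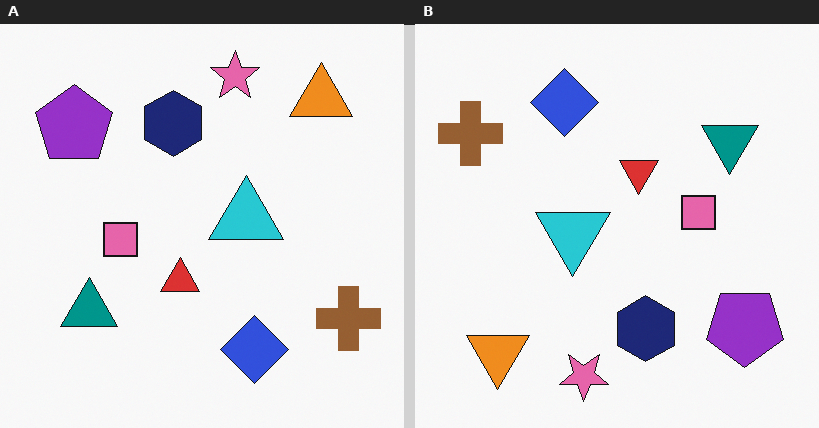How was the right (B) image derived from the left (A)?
This is the original image rotated 180°.

The orange triangle sits in the top-right of the left (A) image and the bottom-left of the right (B) — consistent with a whole-image 180° rotation.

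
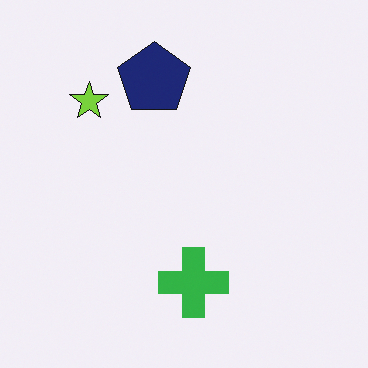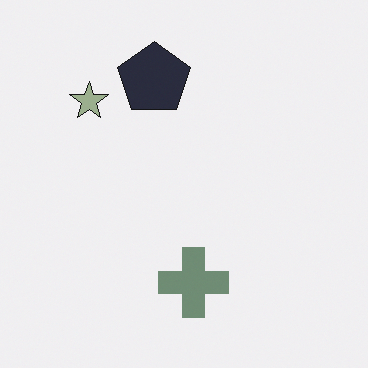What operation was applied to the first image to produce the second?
Heavily desaturated.

All colors are more muted and greyish — a global saturation change.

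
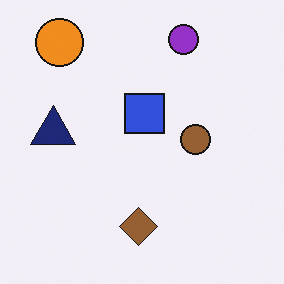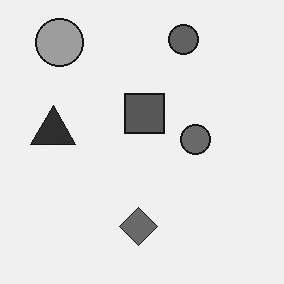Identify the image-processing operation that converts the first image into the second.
Converted to grayscale.

All color is removed — every shape is now a shade of grey.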